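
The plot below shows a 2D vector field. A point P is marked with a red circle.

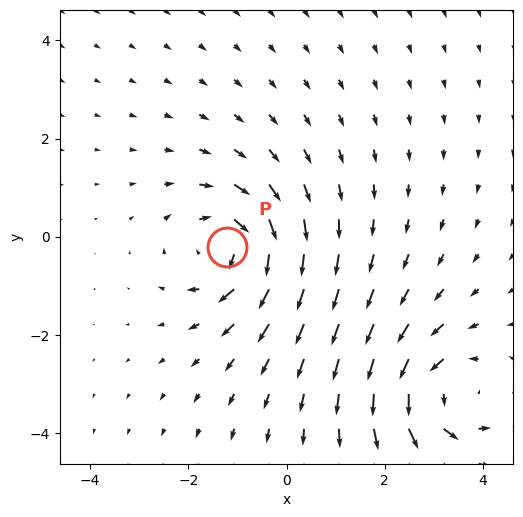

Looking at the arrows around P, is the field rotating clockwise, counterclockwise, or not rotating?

clockwise

Near P at (-1.2, -0.2) the arrows circulate clockwise. The curl (z-component) there is about -4; negative curl means clockwise rotation.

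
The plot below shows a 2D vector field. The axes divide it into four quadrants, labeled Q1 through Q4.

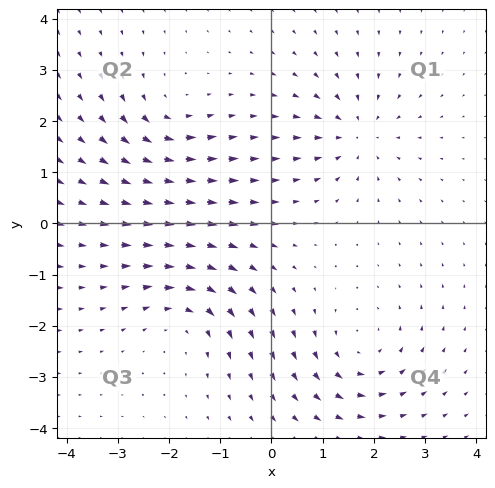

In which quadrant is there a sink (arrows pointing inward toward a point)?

Q1

The sink sits at approximately (1.7, 1.7), which lies in quadrant Q1. The divergence there is about -4, negative as expected for a sink.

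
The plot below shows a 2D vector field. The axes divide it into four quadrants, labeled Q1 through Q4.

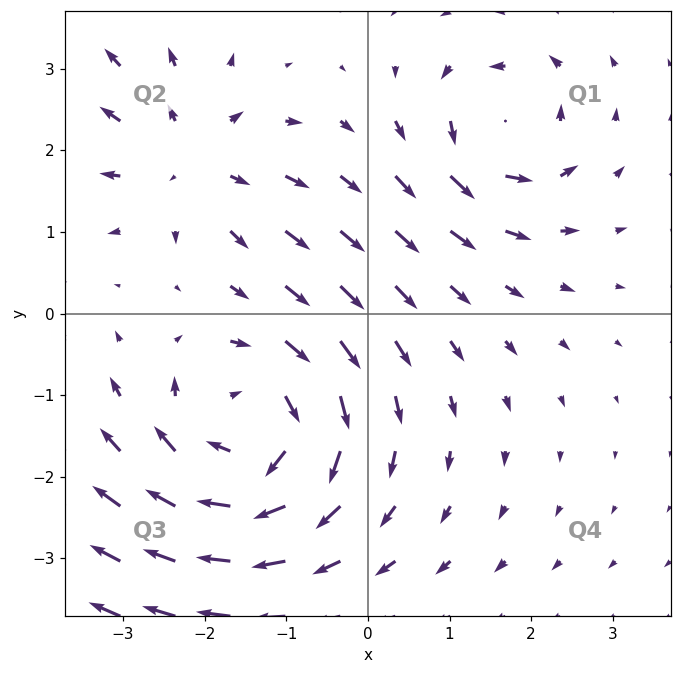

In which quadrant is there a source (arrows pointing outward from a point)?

The source sits at approximately (-2.2, 1.9), which lies in quadrant Q2. The divergence there is about +3, positive as expected for a source.

Q2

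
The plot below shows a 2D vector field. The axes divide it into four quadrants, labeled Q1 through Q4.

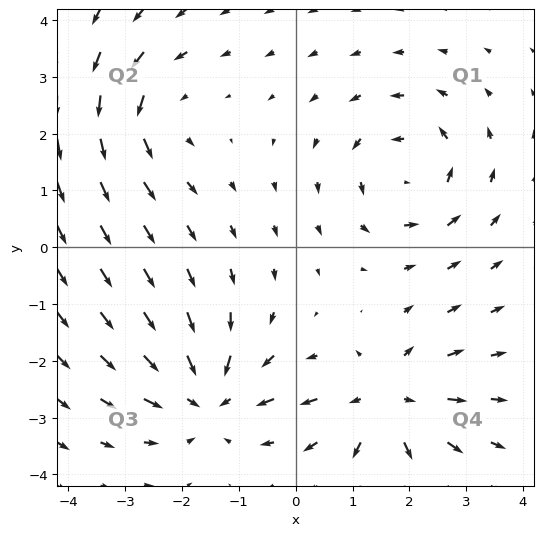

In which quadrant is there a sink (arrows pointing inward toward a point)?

Q3

The sink sits at approximately (-1.6, -2.6), which lies in quadrant Q3. The divergence there is about -5, negative as expected for a sink.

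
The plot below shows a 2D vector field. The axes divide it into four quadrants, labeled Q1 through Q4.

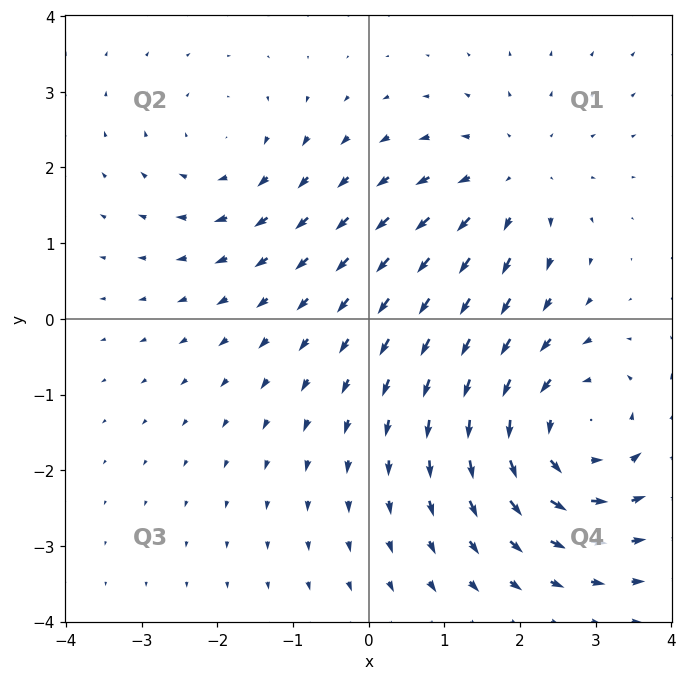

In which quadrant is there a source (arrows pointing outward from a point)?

The source sits at approximately (1.9, 1.8), which lies in quadrant Q1. The divergence there is about +3, positive as expected for a source.

Q1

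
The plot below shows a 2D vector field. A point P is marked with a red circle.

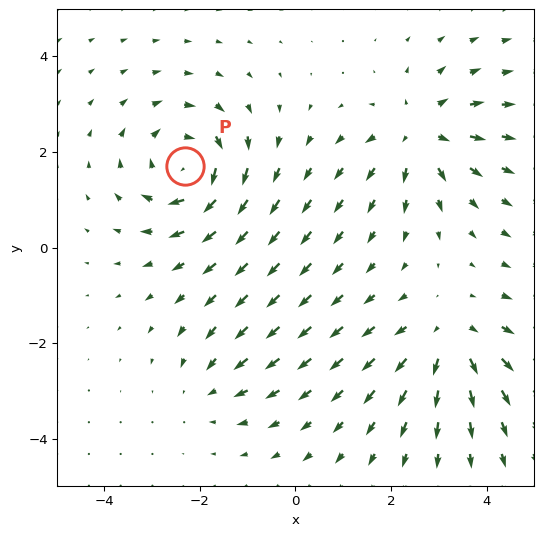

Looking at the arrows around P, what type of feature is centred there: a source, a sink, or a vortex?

vortex

At P (-2.3, 1.7) the arrows circulate clockwise. Divergence ≈0, curl about -5 — near-zero divergence with nonzero curl is a vortex.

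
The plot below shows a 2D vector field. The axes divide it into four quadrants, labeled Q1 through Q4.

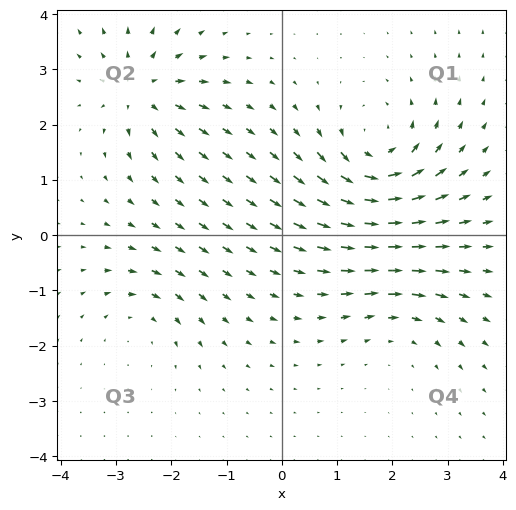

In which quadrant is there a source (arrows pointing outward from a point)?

Q2

The source sits at approximately (-2.5, 2.6), which lies in quadrant Q2. The divergence there is about +5, positive as expected for a source.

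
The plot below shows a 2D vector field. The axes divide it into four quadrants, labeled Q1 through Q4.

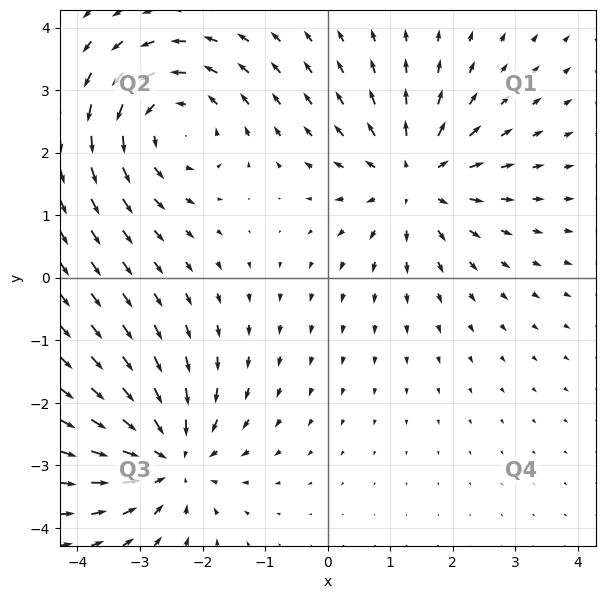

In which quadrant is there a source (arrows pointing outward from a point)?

Q1

The source sits at approximately (1.4, 1.6), which lies in quadrant Q1. The divergence there is about +5, positive as expected for a source.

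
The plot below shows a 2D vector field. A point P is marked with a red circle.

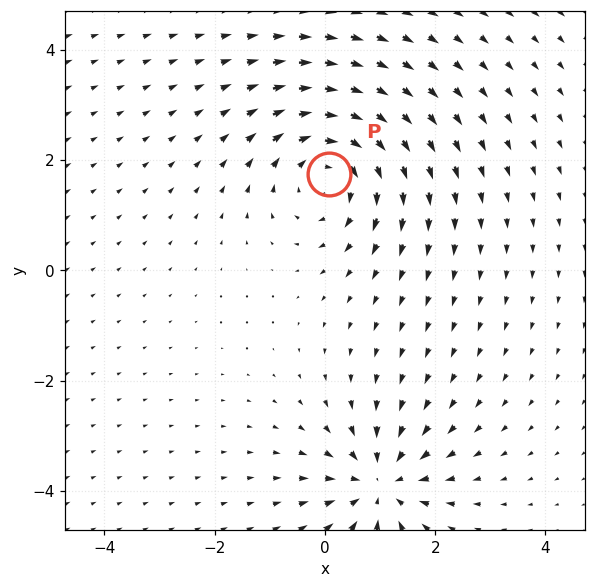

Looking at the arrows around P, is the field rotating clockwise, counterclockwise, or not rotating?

clockwise

Near P at (0.1, 1.8) the arrows circulate clockwise. The curl (z-component) there is about -4; negative curl means clockwise rotation.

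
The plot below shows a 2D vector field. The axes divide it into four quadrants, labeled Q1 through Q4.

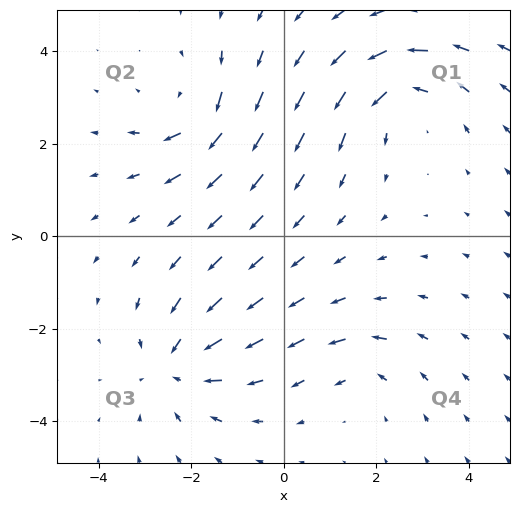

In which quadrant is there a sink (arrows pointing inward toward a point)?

The sink sits at approximately (-2.3, -2.8), which lies in quadrant Q3. The divergence there is about -4, negative as expected for a sink.

Q3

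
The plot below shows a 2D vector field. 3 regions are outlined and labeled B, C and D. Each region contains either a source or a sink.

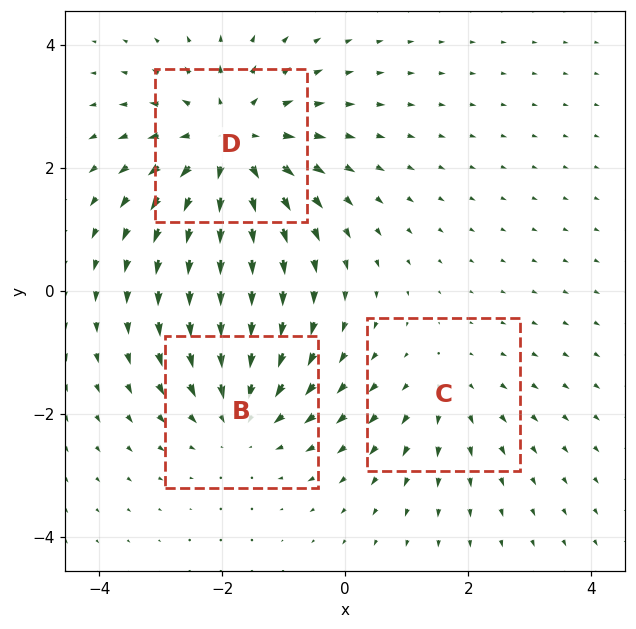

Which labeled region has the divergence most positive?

D

Divergence at each region's feature centre — B: about -3, C: about +2, D: about +4. Region D is most positive.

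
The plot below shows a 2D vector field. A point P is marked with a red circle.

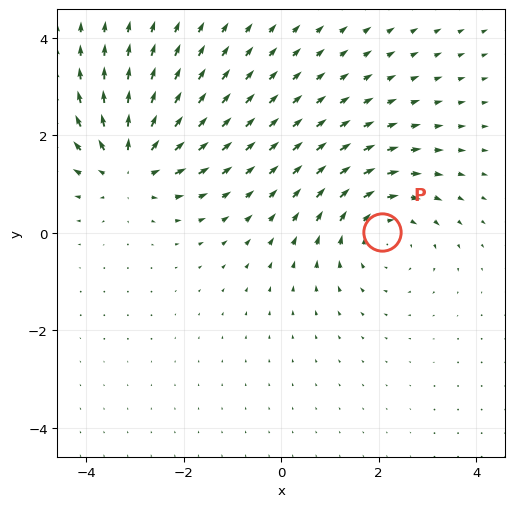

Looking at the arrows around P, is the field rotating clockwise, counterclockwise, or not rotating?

clockwise

Near P at (2.1, 0.0) the arrows circulate clockwise. The curl (z-component) there is about -3; negative curl means clockwise rotation.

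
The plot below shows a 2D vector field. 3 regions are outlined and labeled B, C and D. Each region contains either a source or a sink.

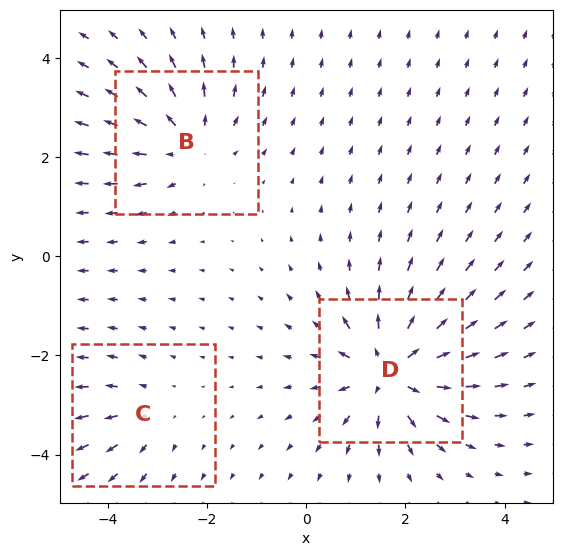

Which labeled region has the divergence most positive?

Divergence at each region's feature centre — B: about +4, C: about +2, D: about +6. Region D is most positive.

D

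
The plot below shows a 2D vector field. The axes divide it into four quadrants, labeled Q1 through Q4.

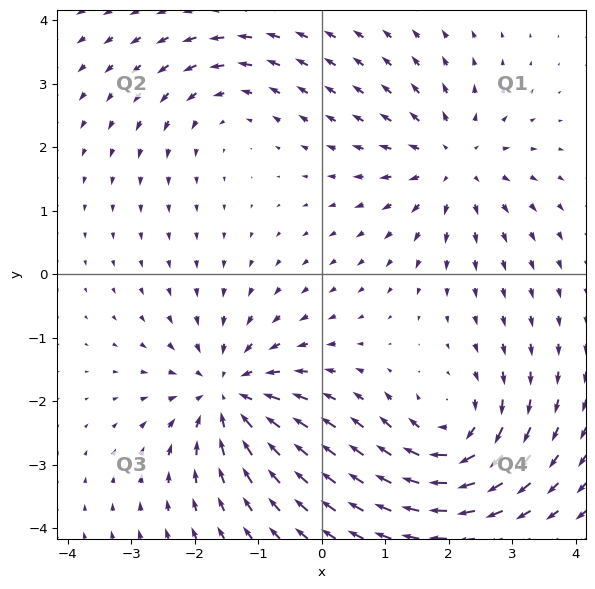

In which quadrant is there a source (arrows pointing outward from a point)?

Q1

The source sits at approximately (2.1, 1.8), which lies in quadrant Q1. The divergence there is about +5, positive as expected for a source.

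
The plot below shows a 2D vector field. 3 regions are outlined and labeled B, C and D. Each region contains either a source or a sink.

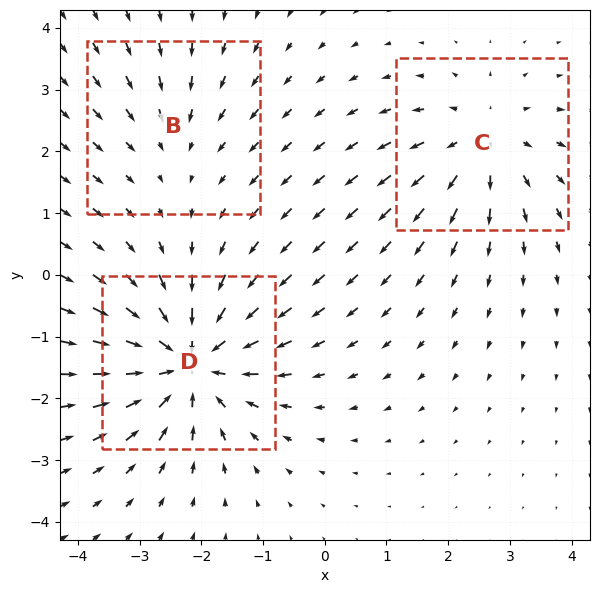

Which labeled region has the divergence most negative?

D

Divergence at each region's feature centre — B: about -2, C: about +3, D: about -5. Region D is most negative.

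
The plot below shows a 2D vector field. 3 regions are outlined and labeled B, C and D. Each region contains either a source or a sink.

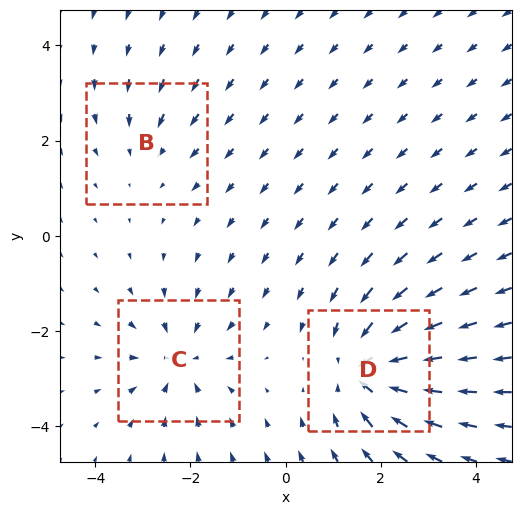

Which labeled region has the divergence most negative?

Divergence at each region's feature centre — B: about -2, C: about -3, D: about -5. Region D is most negative.

D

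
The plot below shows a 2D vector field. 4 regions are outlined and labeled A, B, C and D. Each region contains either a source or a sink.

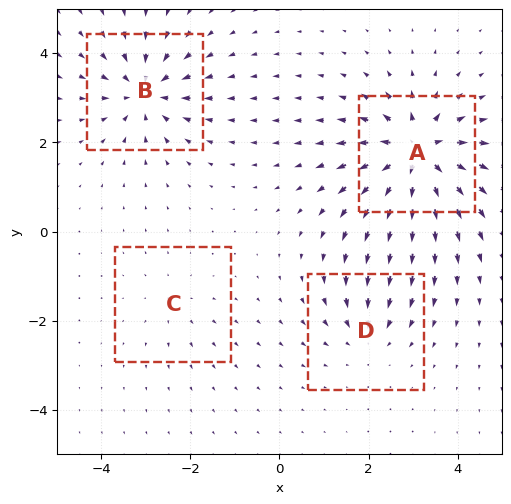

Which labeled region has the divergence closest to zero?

C

Divergence at each region's feature centre — A: about +8, B: about -6, C: about +2, D: about -4. Region C is closest to zero.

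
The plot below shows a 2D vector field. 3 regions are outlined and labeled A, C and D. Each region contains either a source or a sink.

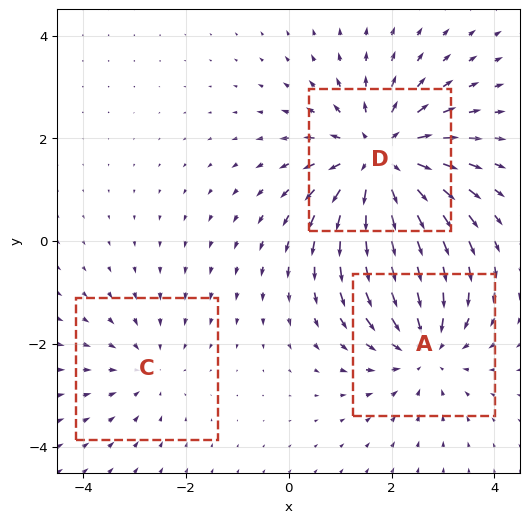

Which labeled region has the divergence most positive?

Divergence at each region's feature centre — A: about -3, C: about -2, D: about +4. Region D is most positive.

D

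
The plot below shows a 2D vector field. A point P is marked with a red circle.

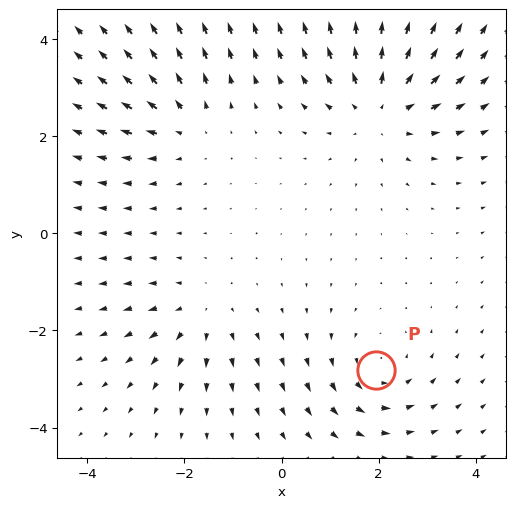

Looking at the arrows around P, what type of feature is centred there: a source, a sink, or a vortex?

At P (1.9, -2.8) the arrows circulate counterclockwise. Divergence ≈0, curl about +3 — near-zero divergence with nonzero curl is a vortex.

vortex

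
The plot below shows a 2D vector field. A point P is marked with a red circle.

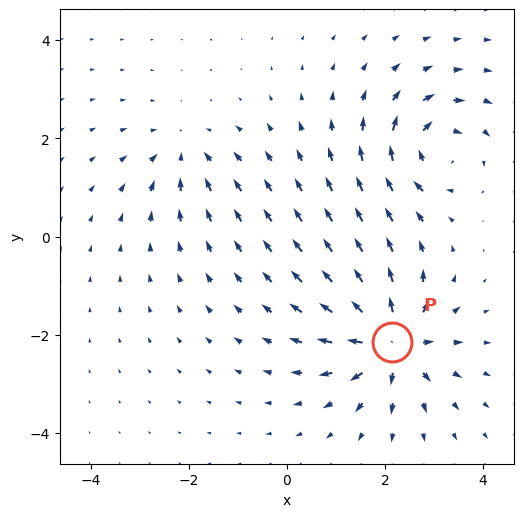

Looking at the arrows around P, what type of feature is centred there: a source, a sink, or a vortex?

source

At P (2.1, -2.1) the arrows spread outward. Divergence about +7, curl ≈0 — positive divergence with near-zero curl is a source.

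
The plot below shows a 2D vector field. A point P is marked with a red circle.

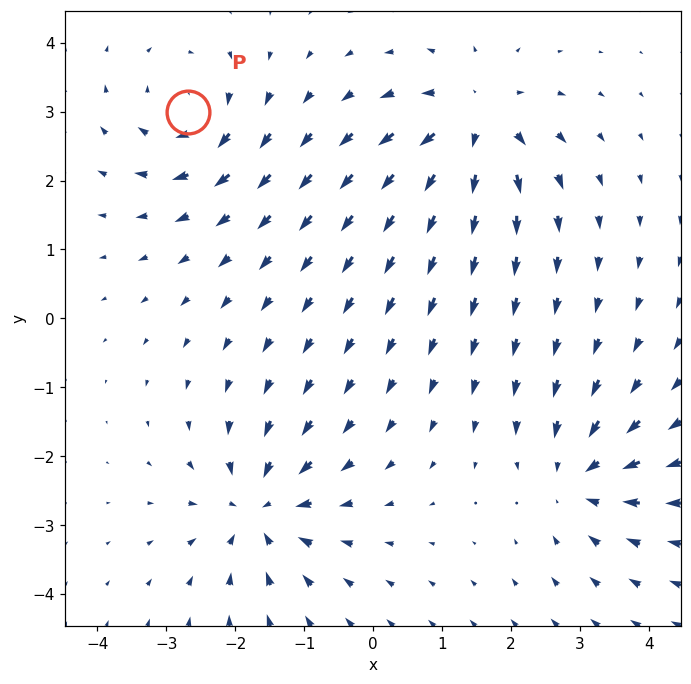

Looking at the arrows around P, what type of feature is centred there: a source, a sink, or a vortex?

At P (-2.7, 3.0) the arrows circulate clockwise. Divergence ≈0, curl about -5 — near-zero divergence with nonzero curl is a vortex.

vortex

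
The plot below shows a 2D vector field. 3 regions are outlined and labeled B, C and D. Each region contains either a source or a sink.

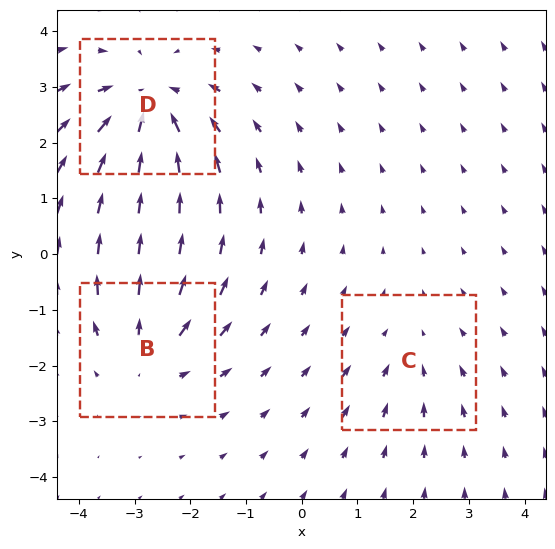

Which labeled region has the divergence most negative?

D

Divergence at each region's feature centre — B: about +3, C: about -2, D: about -5. Region D is most negative.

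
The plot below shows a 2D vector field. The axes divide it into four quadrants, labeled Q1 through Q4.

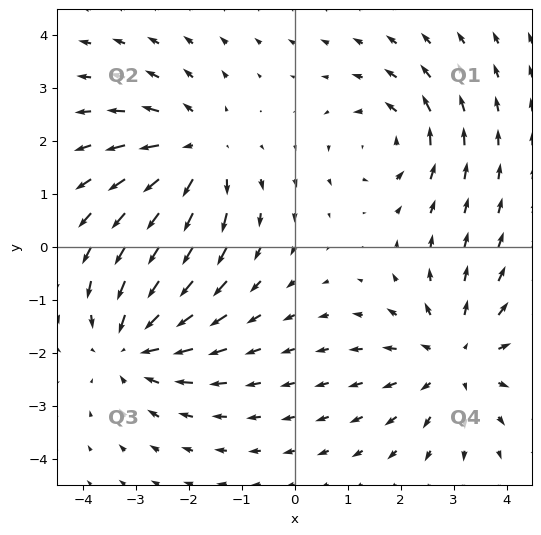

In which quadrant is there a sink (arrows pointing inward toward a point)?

The sink sits at approximately (-3.0, -1.8), which lies in quadrant Q3. The divergence there is about -4, negative as expected for a sink.

Q3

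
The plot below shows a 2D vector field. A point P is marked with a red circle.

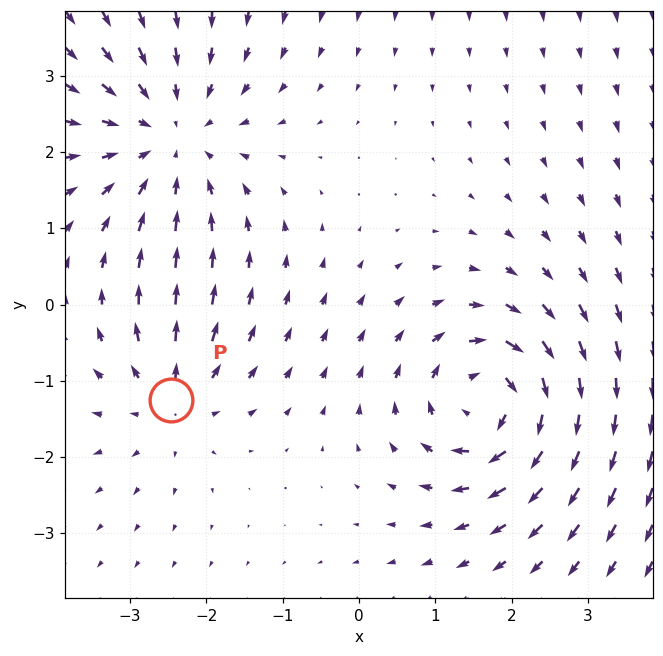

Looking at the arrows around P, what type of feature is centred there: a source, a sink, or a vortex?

source

At P (-2.5, -1.2) the arrows spread outward. Divergence about +3, curl ≈0 — positive divergence with near-zero curl is a source.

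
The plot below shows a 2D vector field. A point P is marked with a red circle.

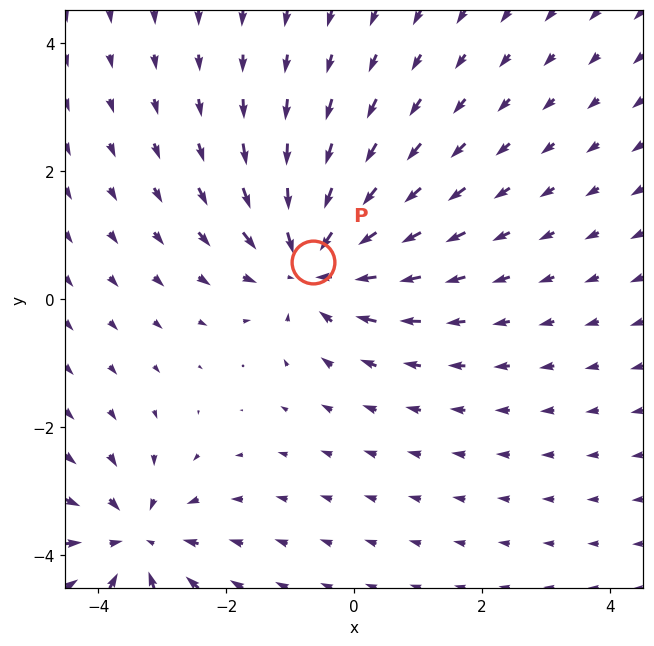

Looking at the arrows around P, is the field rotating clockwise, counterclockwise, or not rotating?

not rotating

Near P at (-0.6, 0.6) the arrows show no circulation. The curl there is ≈0.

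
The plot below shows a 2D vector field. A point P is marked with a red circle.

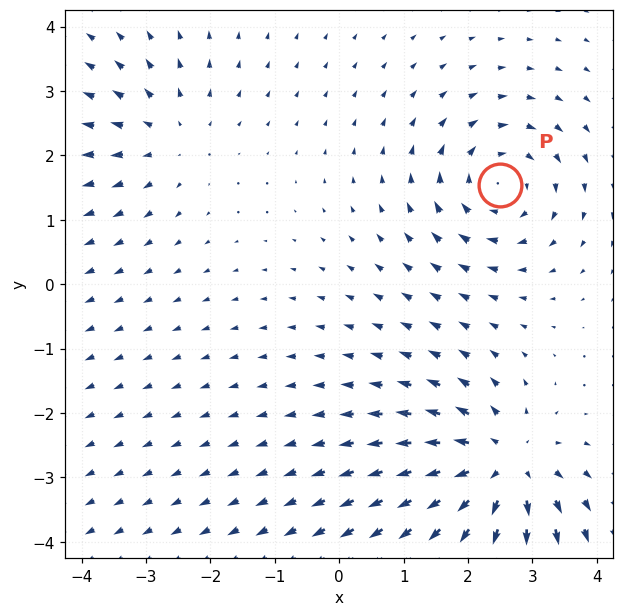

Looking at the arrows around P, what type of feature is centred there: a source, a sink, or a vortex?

At P (2.5, 1.5) the arrows circulate clockwise. Divergence ≈0, curl about -4 — near-zero divergence with nonzero curl is a vortex.

vortex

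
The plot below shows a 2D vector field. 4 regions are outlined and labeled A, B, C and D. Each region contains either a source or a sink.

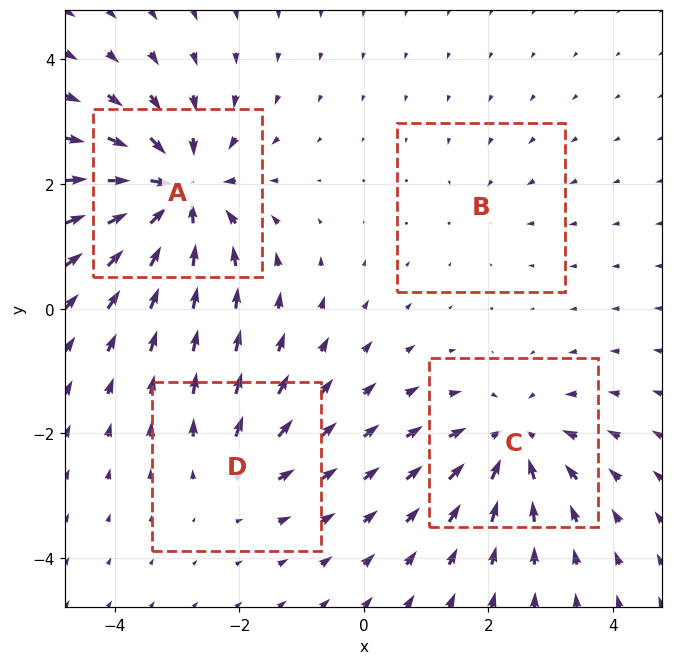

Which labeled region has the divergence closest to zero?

Divergence at each region's feature centre — A: about -8, B: about -2, C: about -6, D: about +3. Region B is closest to zero.

B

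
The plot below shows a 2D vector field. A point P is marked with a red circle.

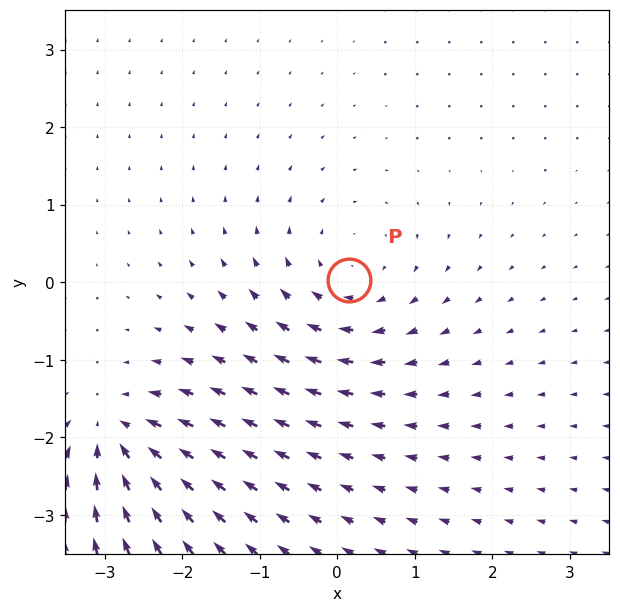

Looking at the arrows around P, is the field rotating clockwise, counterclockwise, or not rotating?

Near P at (0.1, 0.0) the arrows circulate clockwise. The curl (z-component) there is about -4; negative curl means clockwise rotation.

clockwise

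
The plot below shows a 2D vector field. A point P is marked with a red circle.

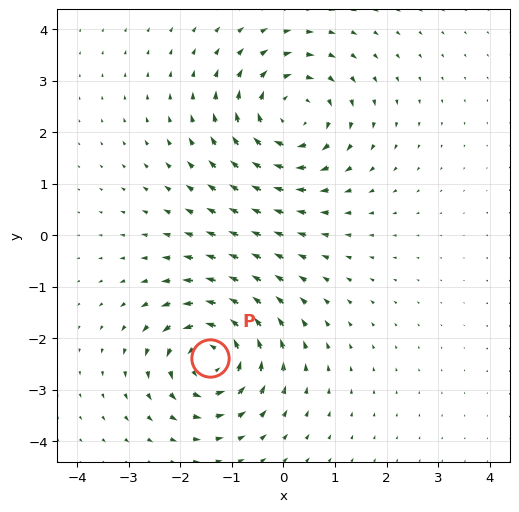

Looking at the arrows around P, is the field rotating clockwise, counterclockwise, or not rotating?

counterclockwise

Near P at (-1.4, -2.4) the arrows circulate counterclockwise. The curl (z-component) there is about +6; positive curl means counterclockwise rotation.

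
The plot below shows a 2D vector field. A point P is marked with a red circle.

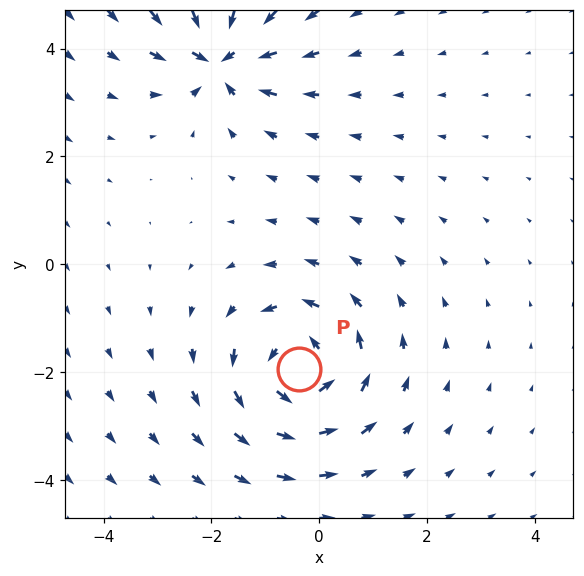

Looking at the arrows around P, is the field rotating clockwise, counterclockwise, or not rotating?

counterclockwise

Near P at (-0.4, -1.9) the arrows circulate counterclockwise. The curl (z-component) there is about +4; positive curl means counterclockwise rotation.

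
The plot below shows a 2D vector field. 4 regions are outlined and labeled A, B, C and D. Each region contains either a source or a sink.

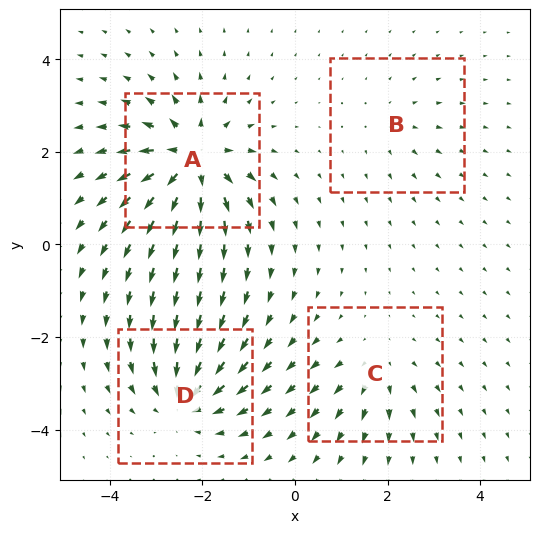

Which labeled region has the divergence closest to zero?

Divergence at each region's feature centre — A: about +8, B: about +2, C: about +4, D: about -6. Region B is closest to zero.

B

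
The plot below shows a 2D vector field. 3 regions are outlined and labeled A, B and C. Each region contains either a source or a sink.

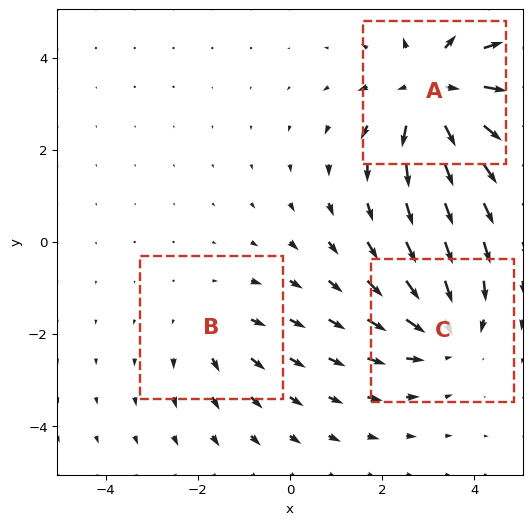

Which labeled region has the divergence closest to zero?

B

Divergence at each region's feature centre — A: about +4, B: about +2, C: about -3. Region B is closest to zero.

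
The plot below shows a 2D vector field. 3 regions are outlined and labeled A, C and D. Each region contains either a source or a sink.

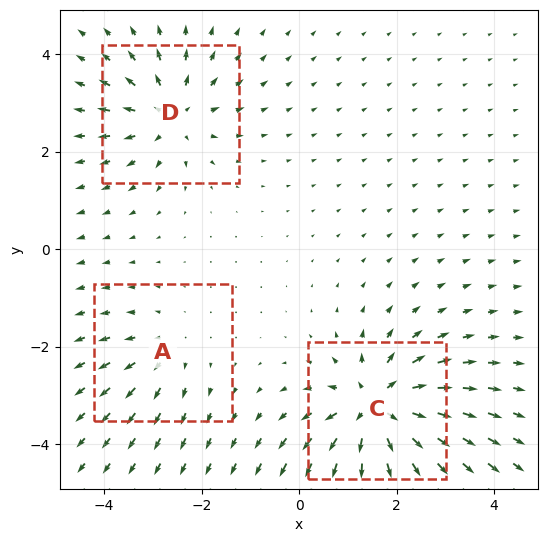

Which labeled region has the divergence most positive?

Divergence at each region's feature centre — A: about +2, C: about +6, D: about +4. Region C is most positive.

C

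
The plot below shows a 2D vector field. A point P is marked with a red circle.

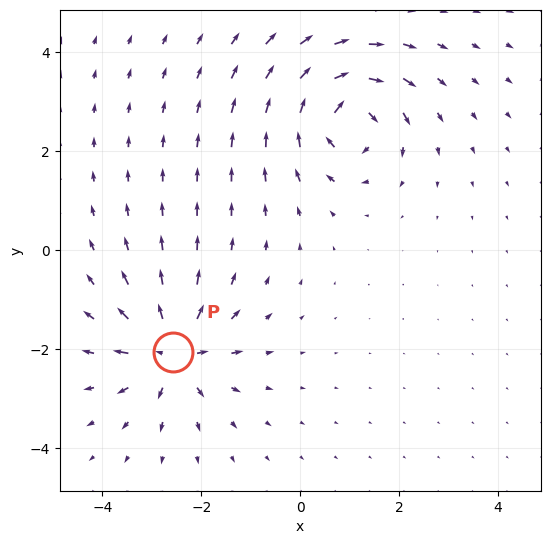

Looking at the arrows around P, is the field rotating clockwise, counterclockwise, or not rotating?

Near P at (-2.6, -2.1) the arrows show no circulation. The curl there is ≈0.

not rotating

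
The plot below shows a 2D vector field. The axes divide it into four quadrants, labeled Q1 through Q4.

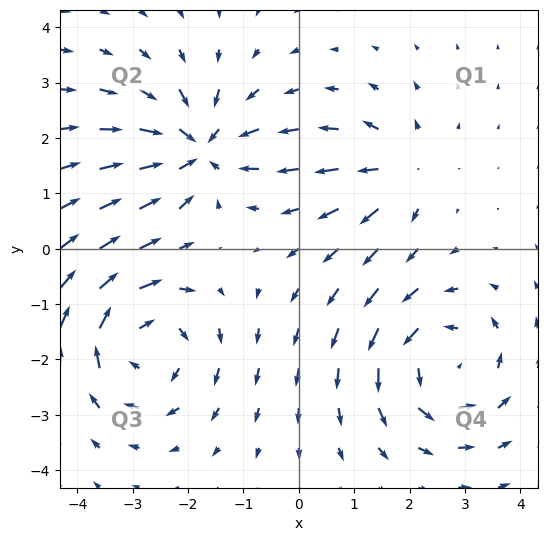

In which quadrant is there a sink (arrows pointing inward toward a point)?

The sink sits at approximately (-1.8, 1.8), which lies in quadrant Q2. The divergence there is about -5, negative as expected for a sink.

Q2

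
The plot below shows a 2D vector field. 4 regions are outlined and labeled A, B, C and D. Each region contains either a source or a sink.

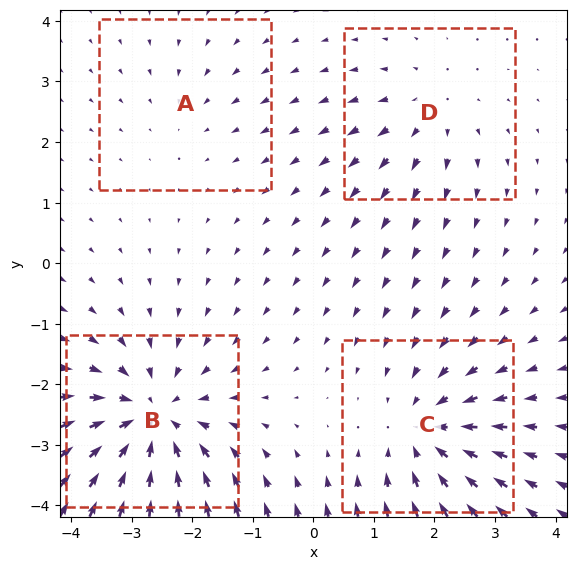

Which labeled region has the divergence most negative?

B

Divergence at each region's feature centre — A: about -2, B: about -6, C: about -5, D: about +3. Region B is most negative.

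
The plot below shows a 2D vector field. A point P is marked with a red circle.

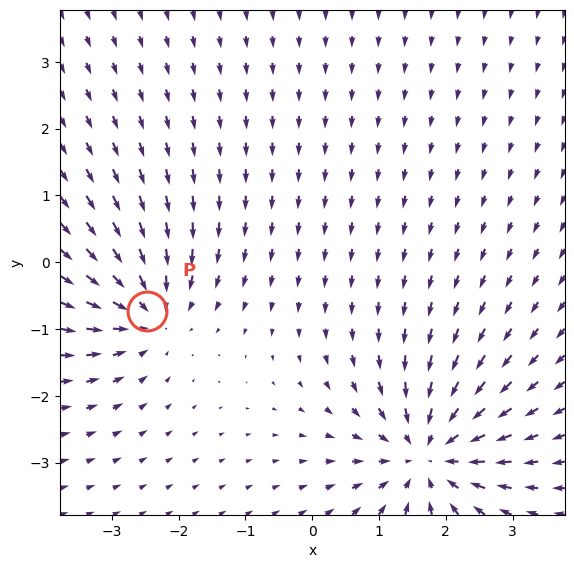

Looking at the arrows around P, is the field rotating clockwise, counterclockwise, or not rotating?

Near P at (-2.5, -0.7) the arrows show no circulation. The curl there is ≈0.

not rotating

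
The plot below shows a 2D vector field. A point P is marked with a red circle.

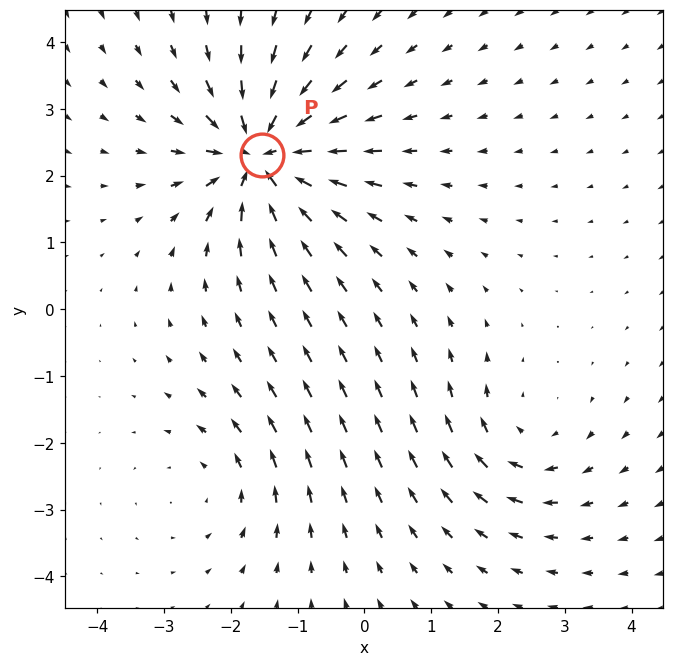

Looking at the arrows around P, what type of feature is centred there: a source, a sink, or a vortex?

At P (-1.5, 2.3) the arrows converge inward. Divergence about -6, curl ≈0 — negative divergence with near-zero curl is a sink.

sink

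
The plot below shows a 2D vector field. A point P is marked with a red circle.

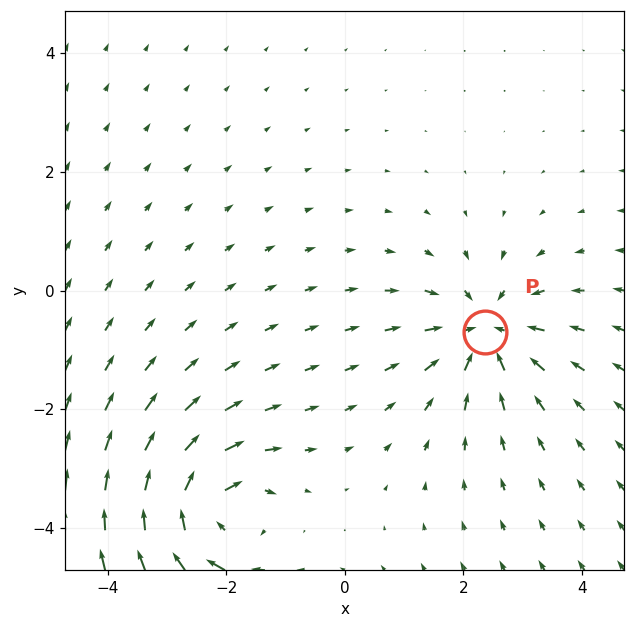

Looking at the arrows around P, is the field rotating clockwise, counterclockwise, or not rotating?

Near P at (2.4, -0.7) the arrows show no circulation. The curl there is ≈0.

not rotating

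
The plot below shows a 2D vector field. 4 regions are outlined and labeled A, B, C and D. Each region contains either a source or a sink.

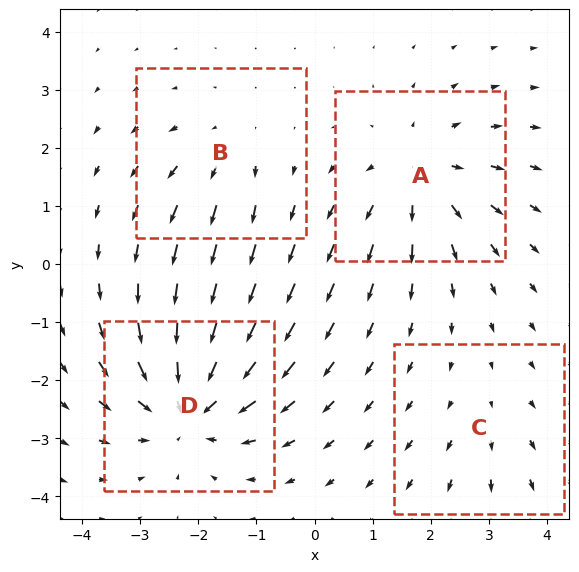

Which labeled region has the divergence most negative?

D

Divergence at each region's feature centre — A: about +5, B: about +3, C: about +2, D: about -6. Region D is most negative.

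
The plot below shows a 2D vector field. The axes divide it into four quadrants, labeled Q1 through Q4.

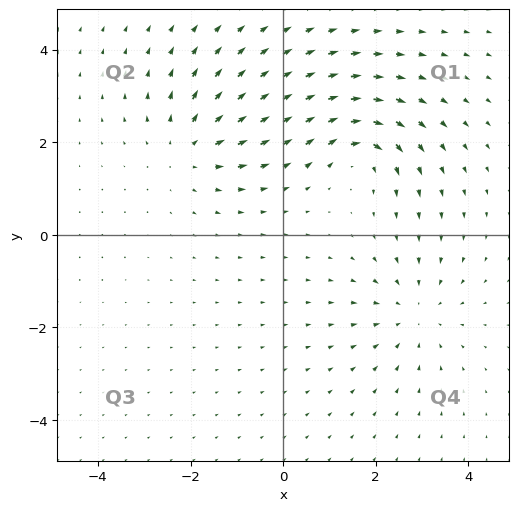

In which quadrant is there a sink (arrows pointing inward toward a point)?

The sink sits at approximately (2.8, -1.7), which lies in quadrant Q4. The divergence there is about -4, negative as expected for a sink.

Q4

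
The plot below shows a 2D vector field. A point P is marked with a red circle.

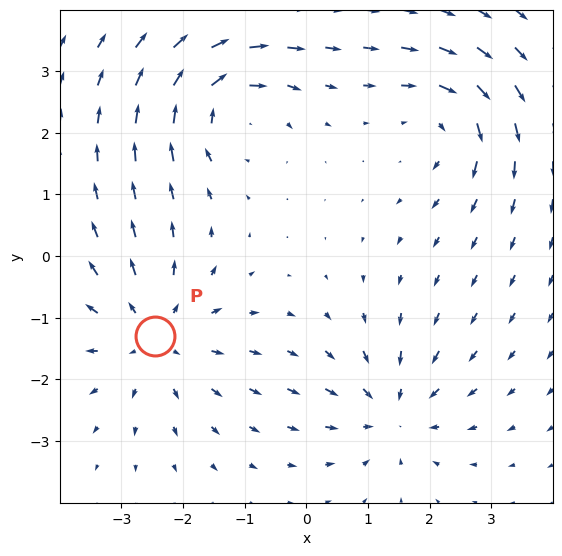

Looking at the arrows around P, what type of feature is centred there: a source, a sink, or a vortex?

source

At P (-2.5, -1.3) the arrows spread outward. Divergence about +4, curl ≈0 — positive divergence with near-zero curl is a source.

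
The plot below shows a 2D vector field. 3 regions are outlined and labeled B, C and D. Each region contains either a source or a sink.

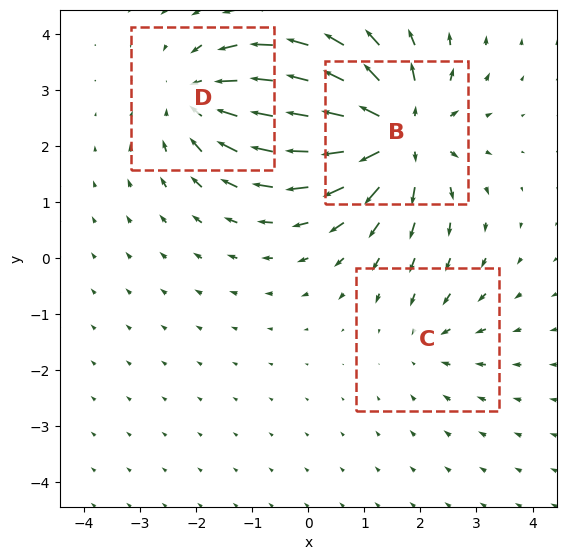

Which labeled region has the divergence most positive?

Divergence at each region's feature centre — B: about +5, C: about -2, D: about -4. Region B is most positive.

B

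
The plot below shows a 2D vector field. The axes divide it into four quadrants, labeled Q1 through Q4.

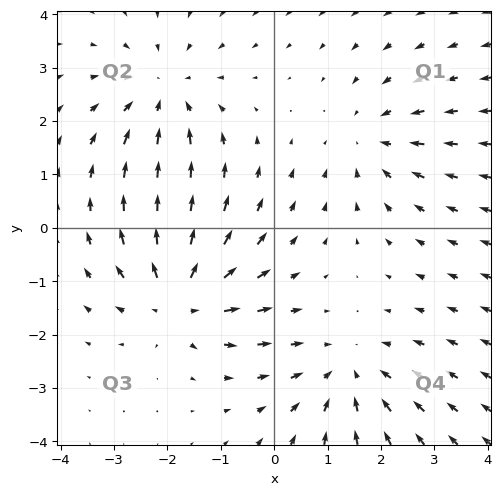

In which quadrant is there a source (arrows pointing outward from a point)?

Q3

The source sits at approximately (-1.8, -1.3), which lies in quadrant Q3. The divergence there is about +4, positive as expected for a source.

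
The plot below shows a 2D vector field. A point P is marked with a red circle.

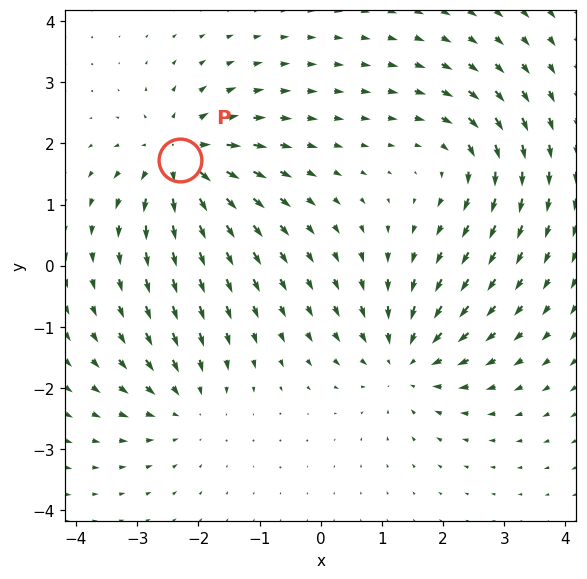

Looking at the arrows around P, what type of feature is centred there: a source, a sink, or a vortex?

At P (-2.3, 1.7) the arrows spread outward. Divergence about +5, curl ≈0 — positive divergence with near-zero curl is a source.

source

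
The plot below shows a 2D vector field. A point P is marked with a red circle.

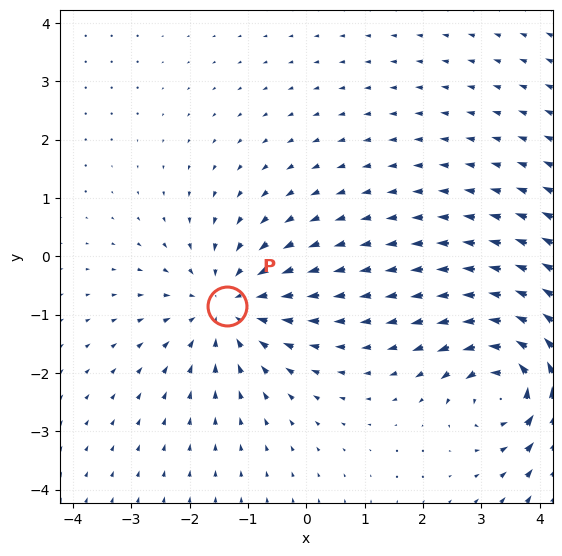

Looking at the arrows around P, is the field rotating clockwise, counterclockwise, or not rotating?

not rotating

Near P at (-1.4, -0.9) the arrows show no circulation. The curl there is ≈0.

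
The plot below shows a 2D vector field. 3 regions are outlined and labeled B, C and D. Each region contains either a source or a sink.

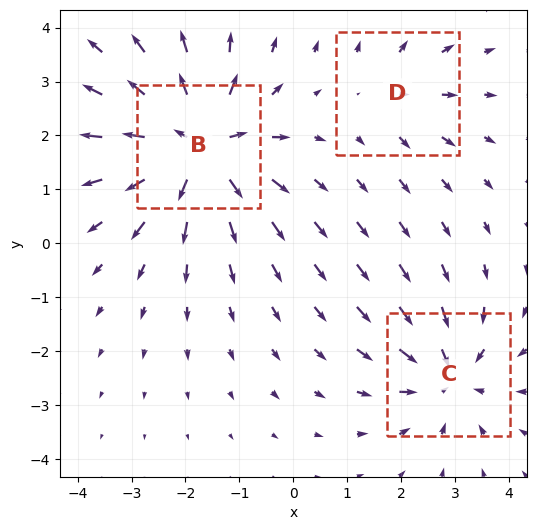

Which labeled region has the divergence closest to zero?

D

Divergence at each region's feature centre — B: about +5, C: about -4, D: about +2. Region D is closest to zero.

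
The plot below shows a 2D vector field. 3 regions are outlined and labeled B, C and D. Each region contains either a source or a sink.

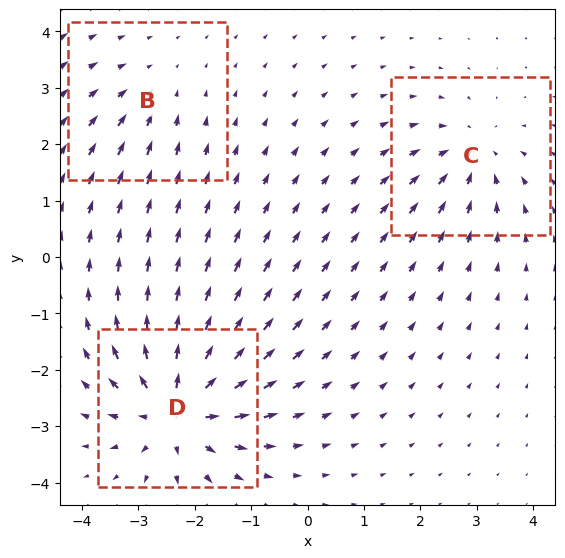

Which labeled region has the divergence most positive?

D

Divergence at each region's feature centre — B: about -2, C: about -3, D: about +6. Region D is most positive.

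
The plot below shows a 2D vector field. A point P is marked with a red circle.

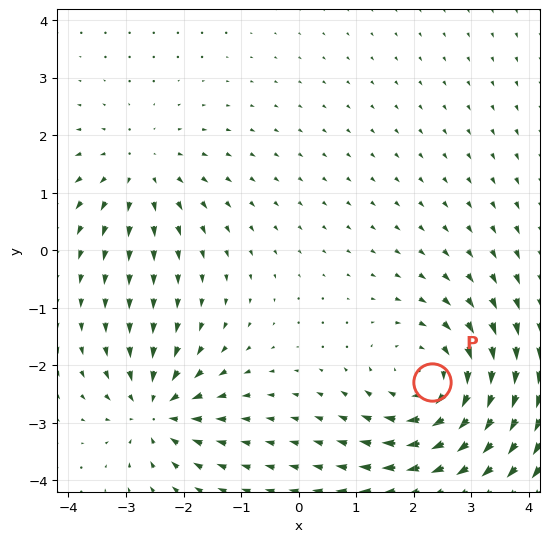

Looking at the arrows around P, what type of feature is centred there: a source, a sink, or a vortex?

vortex

At P (2.3, -2.3) the arrows circulate clockwise. Divergence ≈0, curl about -4 — near-zero divergence with nonzero curl is a vortex.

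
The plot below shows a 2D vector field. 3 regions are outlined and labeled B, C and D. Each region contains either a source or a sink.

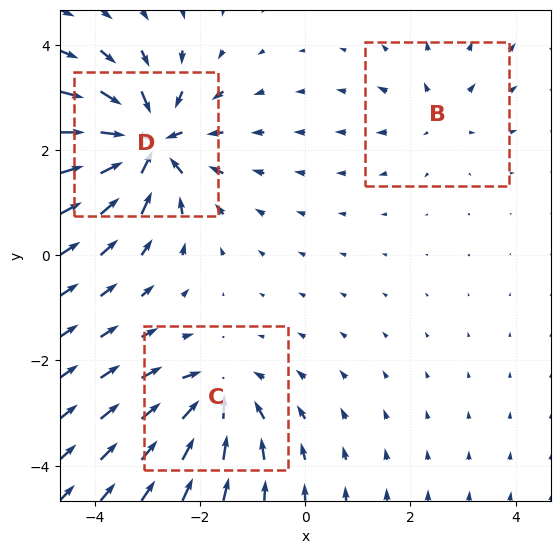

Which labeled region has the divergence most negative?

D

Divergence at each region's feature centre — B: about +2, C: about -4, D: about -7. Region D is most negative.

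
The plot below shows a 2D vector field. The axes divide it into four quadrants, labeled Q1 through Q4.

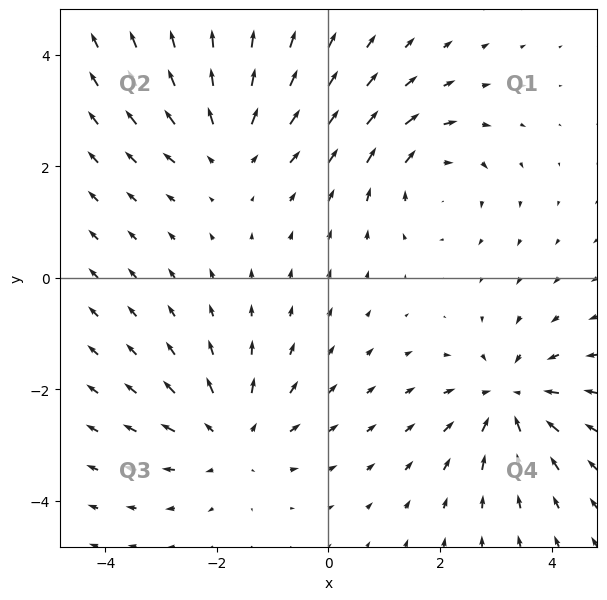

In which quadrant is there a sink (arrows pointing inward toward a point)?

The sink sits at approximately (3.2, -2.2), which lies in quadrant Q4. The divergence there is about -4, negative as expected for a sink.

Q4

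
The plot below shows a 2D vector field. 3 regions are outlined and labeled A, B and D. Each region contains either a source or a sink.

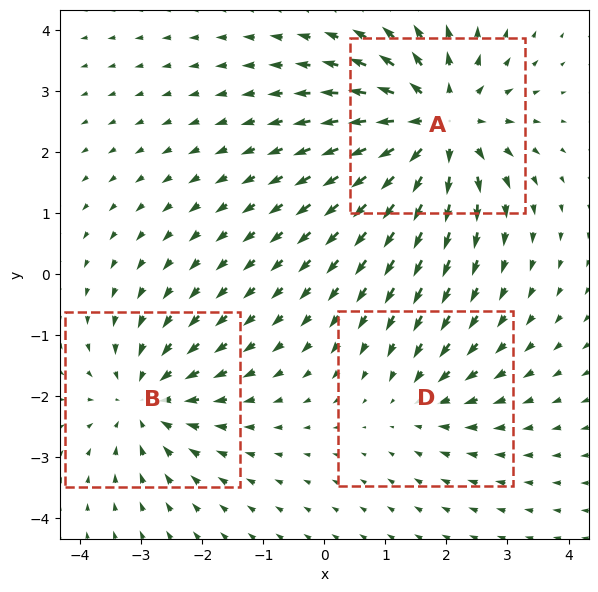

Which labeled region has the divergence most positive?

Divergence at each region's feature centre — A: about +5, B: about -3, D: about -2. Region A is most positive.

A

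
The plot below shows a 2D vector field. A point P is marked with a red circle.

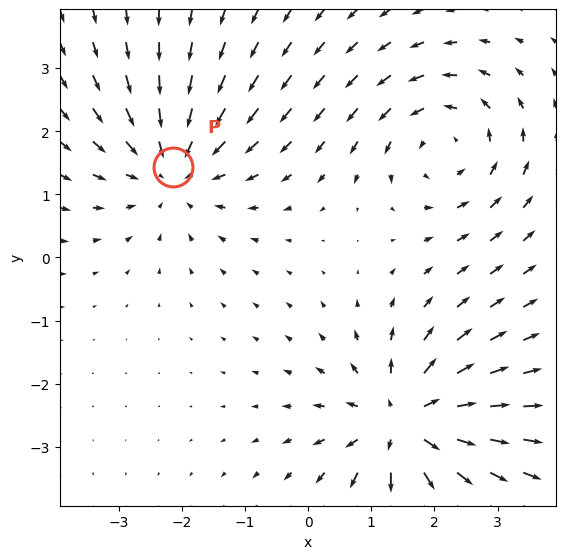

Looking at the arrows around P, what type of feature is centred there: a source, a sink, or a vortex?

sink

At P (-2.1, 1.4) the arrows converge inward. Divergence about -4, curl ≈0 — negative divergence with near-zero curl is a sink.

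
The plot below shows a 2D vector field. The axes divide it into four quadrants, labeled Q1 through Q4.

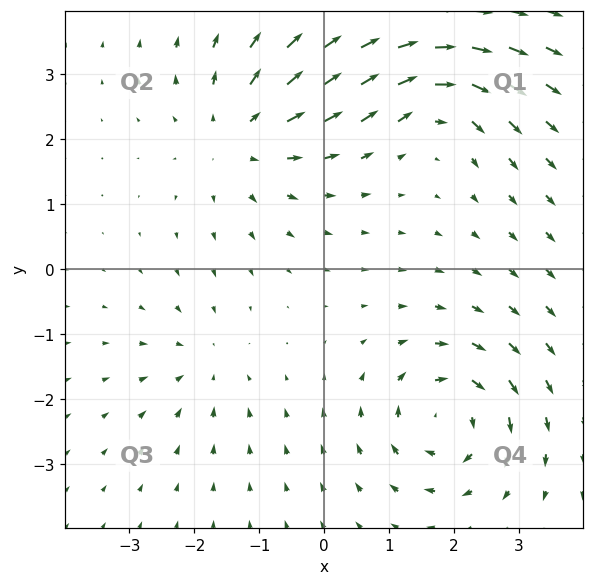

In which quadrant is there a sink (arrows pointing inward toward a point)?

The sink sits at approximately (-1.8, -1.5), which lies in quadrant Q3. The divergence there is about -3, negative as expected for a sink.

Q3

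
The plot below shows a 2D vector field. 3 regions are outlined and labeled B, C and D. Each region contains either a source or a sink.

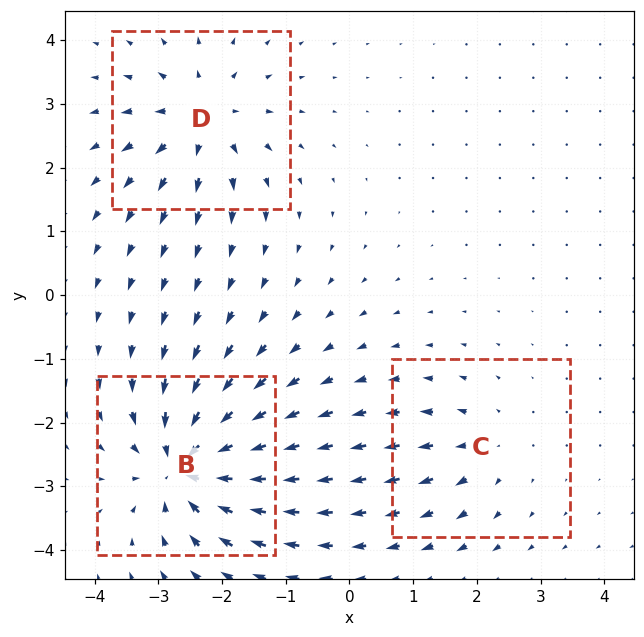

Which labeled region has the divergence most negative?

B

Divergence at each region's feature centre — B: about -6, C: about +3, D: about +4. Region B is most negative.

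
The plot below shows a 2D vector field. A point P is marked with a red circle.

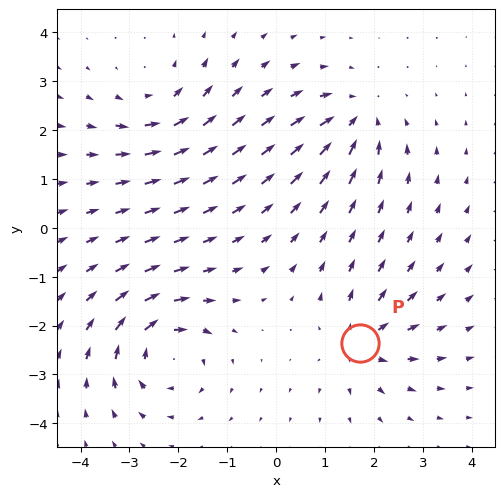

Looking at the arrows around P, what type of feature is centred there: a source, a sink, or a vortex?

At P (1.7, -2.4) the arrows spread outward. Divergence about +4, curl ≈0 — positive divergence with near-zero curl is a source.

source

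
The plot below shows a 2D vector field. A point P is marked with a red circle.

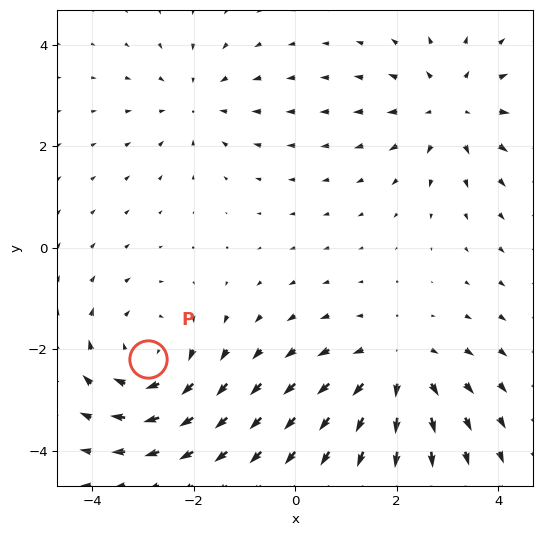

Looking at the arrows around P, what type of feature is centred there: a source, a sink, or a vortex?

At P (-2.9, -2.2) the arrows circulate clockwise. Divergence ≈0, curl about -4 — near-zero divergence with nonzero curl is a vortex.

vortex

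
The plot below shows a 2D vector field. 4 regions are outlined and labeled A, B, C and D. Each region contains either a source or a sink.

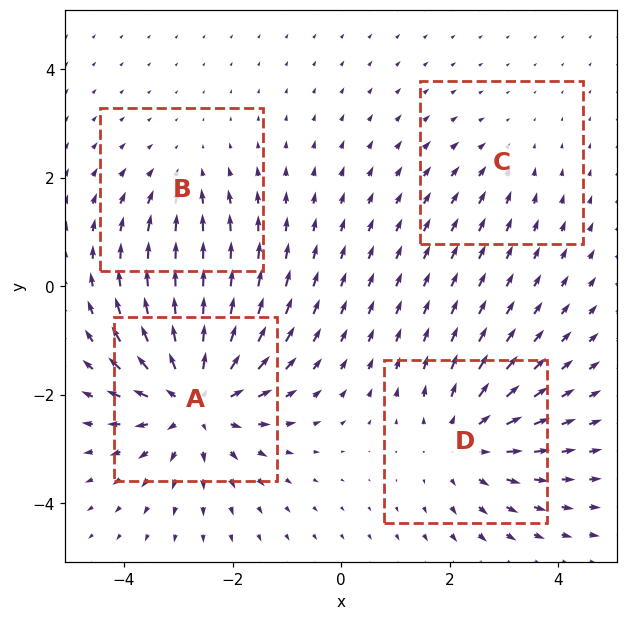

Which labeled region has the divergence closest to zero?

C

Divergence at each region's feature centre — A: about +7, B: about -3, C: about -2, D: about +4. Region C is closest to zero.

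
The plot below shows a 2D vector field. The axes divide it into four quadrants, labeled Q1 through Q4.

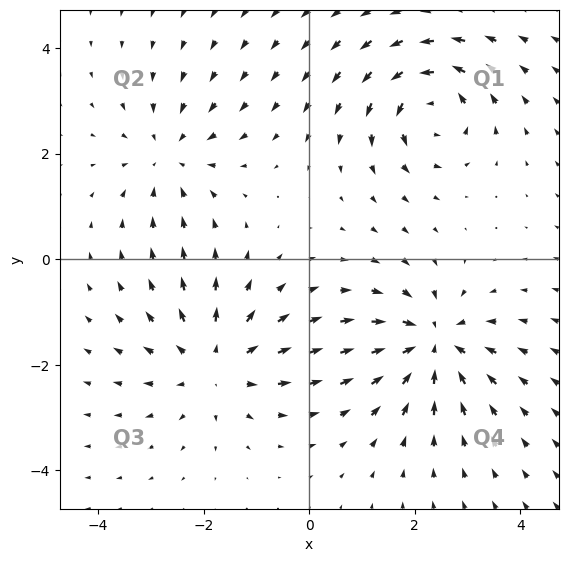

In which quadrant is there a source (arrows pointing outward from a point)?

Q3

The source sits at approximately (-1.8, -2.0), which lies in quadrant Q3. The divergence there is about +4, positive as expected for a source.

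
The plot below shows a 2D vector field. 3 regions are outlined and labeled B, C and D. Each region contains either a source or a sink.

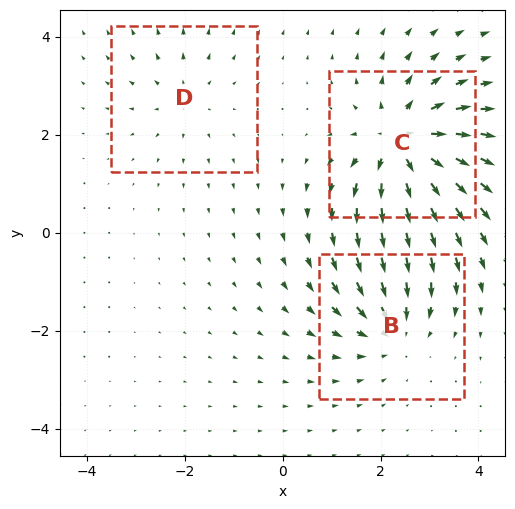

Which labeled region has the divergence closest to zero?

Divergence at each region's feature centre — B: about -4, C: about +6, D: about +2. Region D is closest to zero.

D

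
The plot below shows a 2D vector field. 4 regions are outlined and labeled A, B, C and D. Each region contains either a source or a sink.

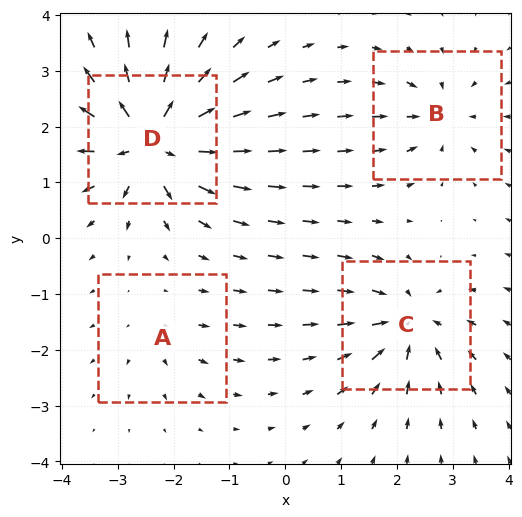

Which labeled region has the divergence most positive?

Divergence at each region's feature centre — A: about +3, B: about -4, C: about -6, D: about +9. Region D is most positive.

D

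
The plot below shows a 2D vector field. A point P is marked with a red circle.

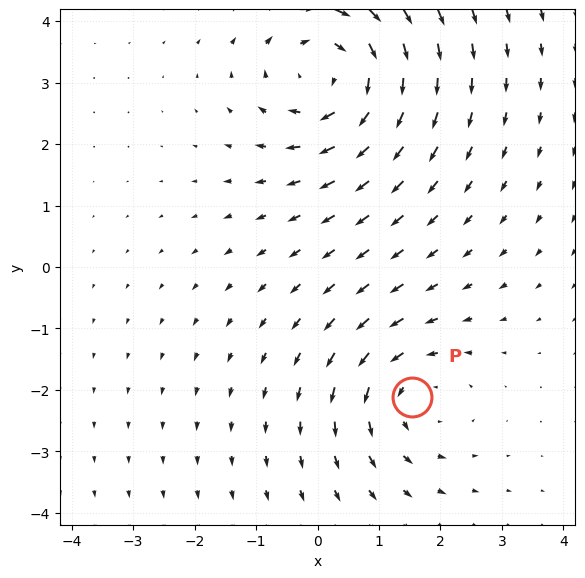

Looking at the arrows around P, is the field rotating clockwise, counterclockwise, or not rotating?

counterclockwise

Near P at (1.5, -2.1) the arrows circulate counterclockwise. The curl (z-component) there is about +3; positive curl means counterclockwise rotation.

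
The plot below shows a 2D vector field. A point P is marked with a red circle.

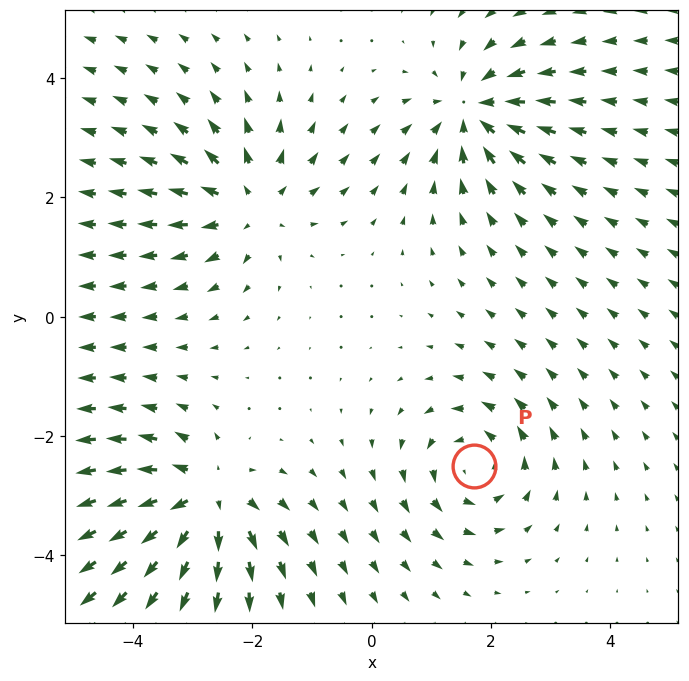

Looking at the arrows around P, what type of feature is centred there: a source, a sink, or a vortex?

vortex

At P (1.7, -2.5) the arrows circulate counterclockwise. Divergence ≈0, curl about +4 — near-zero divergence with nonzero curl is a vortex.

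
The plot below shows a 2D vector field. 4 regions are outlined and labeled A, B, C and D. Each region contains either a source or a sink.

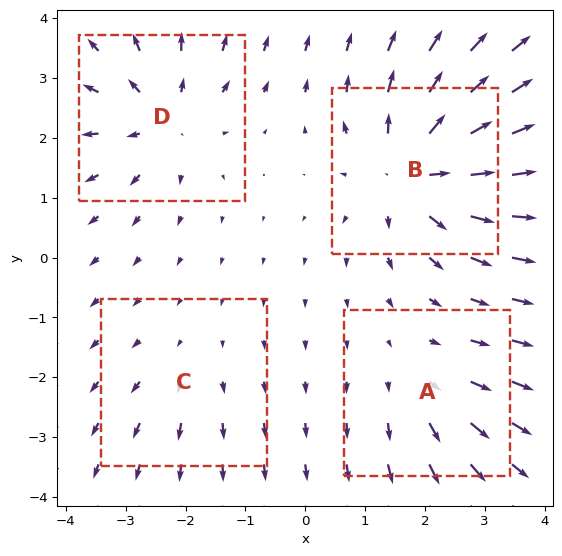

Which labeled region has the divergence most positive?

Divergence at each region's feature centre — A: about +4, B: about +8, C: about +2, D: about +5. Region B is most positive.

B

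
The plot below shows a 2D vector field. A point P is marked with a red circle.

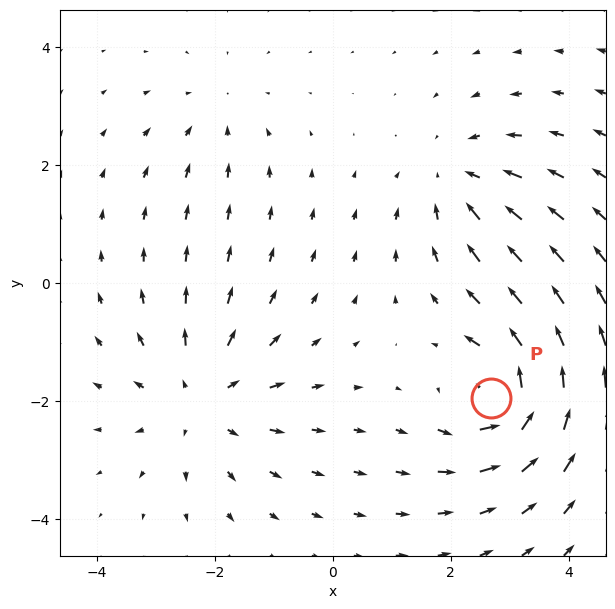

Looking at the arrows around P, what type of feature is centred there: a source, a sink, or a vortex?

vortex

At P (2.7, -2.0) the arrows circulate counterclockwise. Divergence ≈0, curl about +7 — near-zero divergence with nonzero curl is a vortex.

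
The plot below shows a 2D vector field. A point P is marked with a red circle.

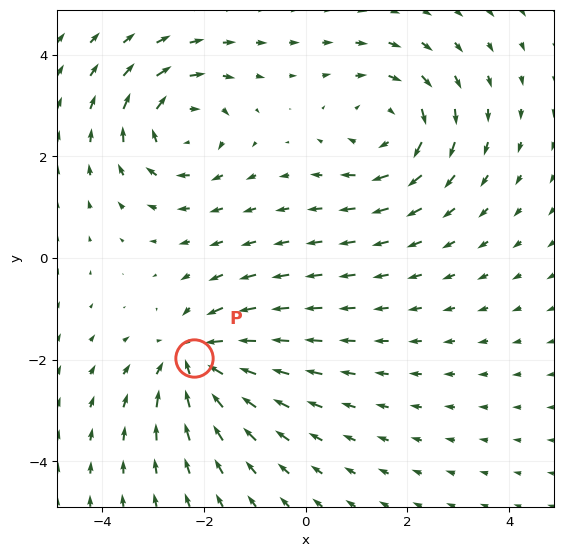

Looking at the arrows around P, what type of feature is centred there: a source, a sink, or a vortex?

At P (-2.2, -2.0) the arrows converge inward. Divergence about -5, curl ≈0 — negative divergence with near-zero curl is a sink.

sink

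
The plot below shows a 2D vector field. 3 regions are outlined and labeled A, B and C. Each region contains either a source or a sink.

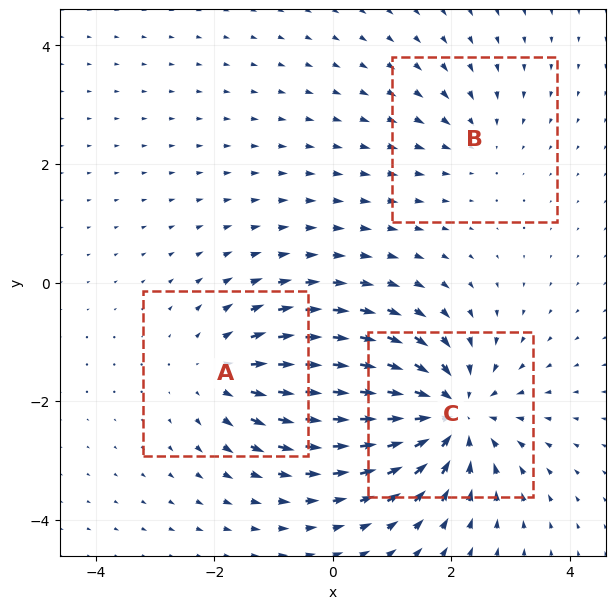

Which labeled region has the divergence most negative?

C

Divergence at each region's feature centre — A: about +3, B: about -2, C: about -5. Region C is most negative.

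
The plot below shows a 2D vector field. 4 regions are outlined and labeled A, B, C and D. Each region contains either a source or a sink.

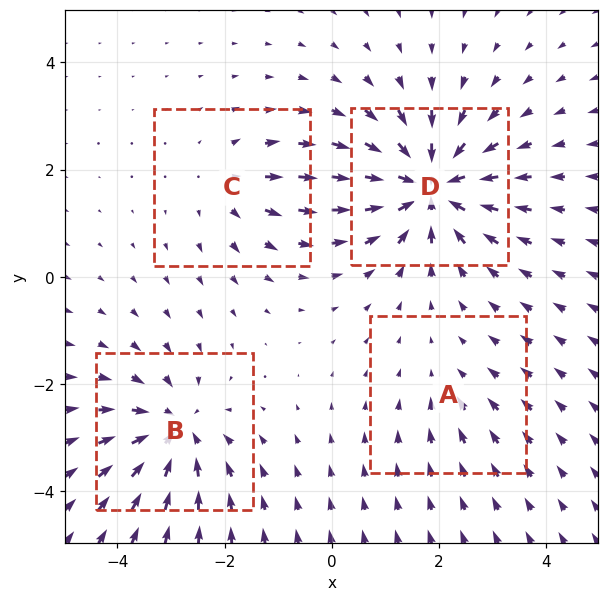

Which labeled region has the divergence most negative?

D

Divergence at each region's feature centre — A: about -2, B: about -6, C: about +3, D: about -8. Region D is most negative.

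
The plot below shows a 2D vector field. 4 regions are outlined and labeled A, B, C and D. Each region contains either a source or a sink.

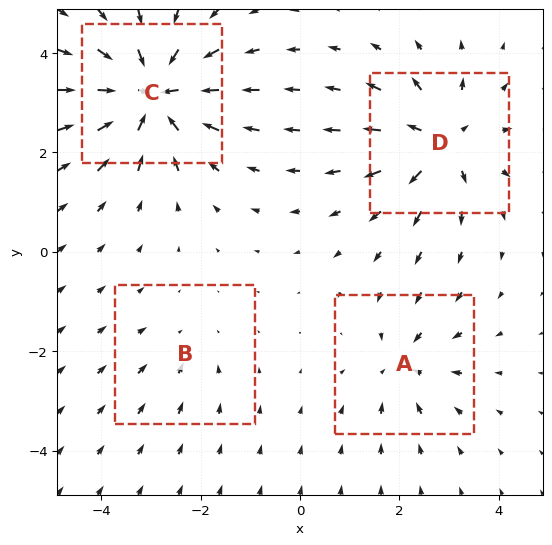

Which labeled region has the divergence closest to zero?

Divergence at each region's feature centre — A: about -4, B: about -2, C: about -8, D: about +6. Region B is closest to zero.

B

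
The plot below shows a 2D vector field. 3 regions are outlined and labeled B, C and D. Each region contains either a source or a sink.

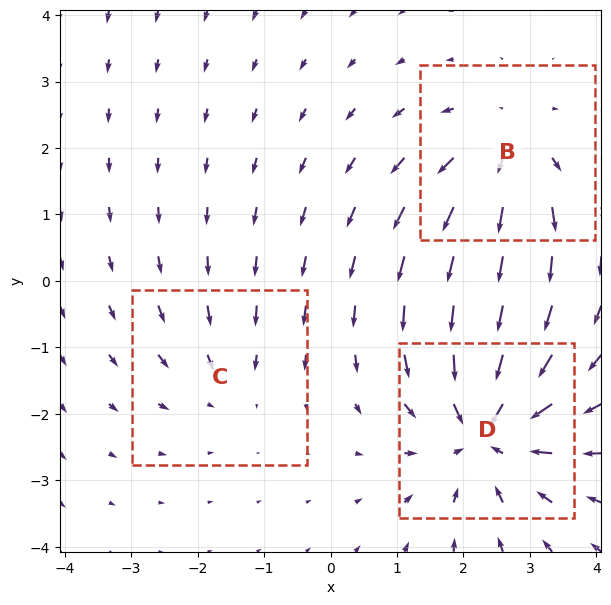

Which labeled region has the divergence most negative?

D

Divergence at each region's feature centre — B: about +3, C: about -2, D: about -5. Region D is most negative.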